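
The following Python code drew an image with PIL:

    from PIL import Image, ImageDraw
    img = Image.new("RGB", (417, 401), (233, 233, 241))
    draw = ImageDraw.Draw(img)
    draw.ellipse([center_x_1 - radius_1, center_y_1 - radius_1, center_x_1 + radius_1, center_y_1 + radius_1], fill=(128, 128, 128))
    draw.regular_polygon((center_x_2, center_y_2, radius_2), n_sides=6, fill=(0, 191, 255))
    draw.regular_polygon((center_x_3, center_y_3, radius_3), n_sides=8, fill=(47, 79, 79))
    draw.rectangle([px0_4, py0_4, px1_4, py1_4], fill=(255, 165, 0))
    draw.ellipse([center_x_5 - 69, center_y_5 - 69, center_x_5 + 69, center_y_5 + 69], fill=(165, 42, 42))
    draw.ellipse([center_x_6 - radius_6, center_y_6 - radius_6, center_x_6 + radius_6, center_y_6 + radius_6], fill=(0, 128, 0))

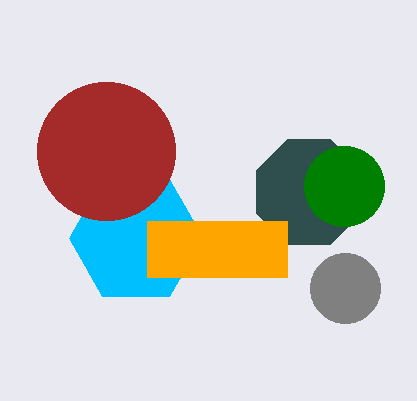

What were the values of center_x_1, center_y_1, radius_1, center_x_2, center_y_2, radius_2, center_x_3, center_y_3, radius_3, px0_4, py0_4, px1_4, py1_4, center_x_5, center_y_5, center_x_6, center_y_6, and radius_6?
center_x_1 = 345, center_y_1 = 288, radius_1 = 35, center_x_2 = 136, center_y_2 = 238, radius_2 = 67, center_x_3 = 309, center_y_3 = 192, radius_3 = 57, px0_4 = 147, py0_4 = 221, px1_4 = 287, py1_4 = 277, center_x_5 = 106, center_y_5 = 151, center_x_6 = 344, center_y_6 = 186, radius_6 = 40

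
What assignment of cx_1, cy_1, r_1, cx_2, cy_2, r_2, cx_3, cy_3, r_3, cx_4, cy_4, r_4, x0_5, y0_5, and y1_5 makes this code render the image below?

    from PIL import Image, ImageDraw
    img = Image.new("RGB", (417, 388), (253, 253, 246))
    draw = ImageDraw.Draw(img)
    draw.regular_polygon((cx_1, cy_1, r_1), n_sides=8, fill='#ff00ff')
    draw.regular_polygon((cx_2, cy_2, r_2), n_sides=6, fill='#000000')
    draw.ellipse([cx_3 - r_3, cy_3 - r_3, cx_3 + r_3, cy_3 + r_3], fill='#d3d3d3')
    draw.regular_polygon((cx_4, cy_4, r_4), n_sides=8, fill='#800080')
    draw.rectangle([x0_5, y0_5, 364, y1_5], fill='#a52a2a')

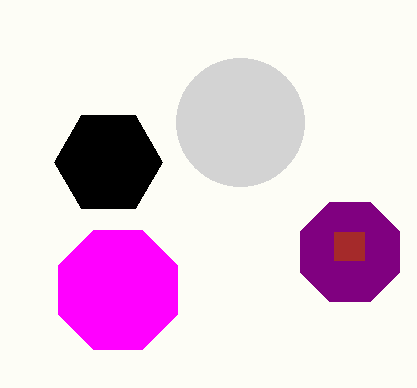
cx_1 = 118
cy_1 = 290
r_1 = 64
cx_2 = 108
cy_2 = 162
r_2 = 54
cx_3 = 240
cy_3 = 122
r_3 = 64
cx_4 = 350
cy_4 = 252
r_4 = 54
x0_5 = 334
y0_5 = 232
y1_5 = 260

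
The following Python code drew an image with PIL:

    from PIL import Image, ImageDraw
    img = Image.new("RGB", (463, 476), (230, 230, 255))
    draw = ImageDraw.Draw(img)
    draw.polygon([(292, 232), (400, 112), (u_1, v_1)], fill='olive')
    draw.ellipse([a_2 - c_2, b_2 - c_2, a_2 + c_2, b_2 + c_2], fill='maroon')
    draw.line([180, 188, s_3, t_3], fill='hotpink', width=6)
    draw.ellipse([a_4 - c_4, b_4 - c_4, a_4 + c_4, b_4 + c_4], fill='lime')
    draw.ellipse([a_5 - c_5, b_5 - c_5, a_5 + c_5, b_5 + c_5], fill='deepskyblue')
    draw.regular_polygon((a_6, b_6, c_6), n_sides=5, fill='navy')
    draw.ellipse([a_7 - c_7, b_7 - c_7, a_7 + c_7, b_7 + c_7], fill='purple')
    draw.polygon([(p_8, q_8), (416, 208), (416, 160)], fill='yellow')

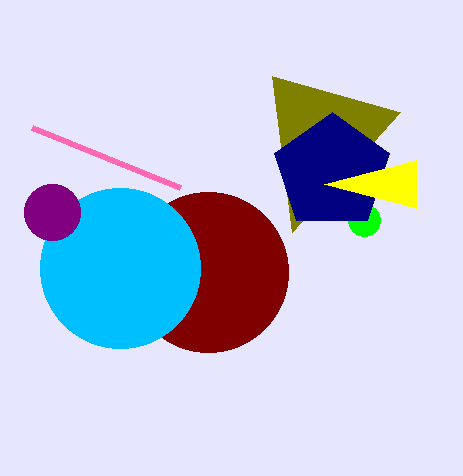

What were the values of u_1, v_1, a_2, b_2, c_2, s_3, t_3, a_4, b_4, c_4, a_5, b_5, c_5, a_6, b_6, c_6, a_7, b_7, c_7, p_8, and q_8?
u_1 = 272, v_1 = 76, a_2 = 208, b_2 = 272, c_2 = 80, s_3 = 32, t_3 = 128, a_4 = 364, b_4 = 220, c_4 = 16, a_5 = 120, b_5 = 268, c_5 = 80, a_6 = 332, b_6 = 172, c_6 = 60, a_7 = 52, b_7 = 212, c_7 = 28, p_8 = 324, q_8 = 184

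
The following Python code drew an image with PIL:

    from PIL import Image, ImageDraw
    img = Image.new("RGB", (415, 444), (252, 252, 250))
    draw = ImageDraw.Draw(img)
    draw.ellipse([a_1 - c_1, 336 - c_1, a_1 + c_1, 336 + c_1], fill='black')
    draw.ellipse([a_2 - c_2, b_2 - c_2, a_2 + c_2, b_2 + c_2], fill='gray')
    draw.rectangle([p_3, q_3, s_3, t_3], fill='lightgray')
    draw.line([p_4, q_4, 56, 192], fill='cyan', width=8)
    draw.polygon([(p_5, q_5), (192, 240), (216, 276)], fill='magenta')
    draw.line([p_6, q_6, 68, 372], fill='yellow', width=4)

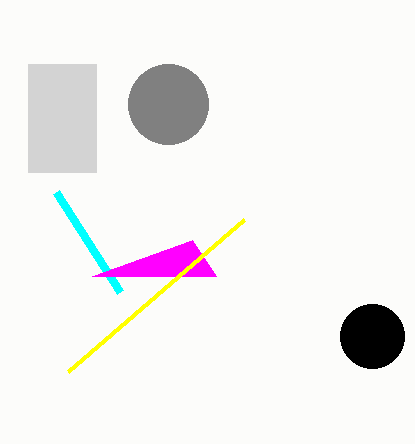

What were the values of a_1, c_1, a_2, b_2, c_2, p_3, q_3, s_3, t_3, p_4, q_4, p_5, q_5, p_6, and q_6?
a_1 = 372, c_1 = 32, a_2 = 168, b_2 = 104, c_2 = 40, p_3 = 28, q_3 = 64, s_3 = 96, t_3 = 172, p_4 = 120, q_4 = 292, p_5 = 92, q_5 = 276, p_6 = 244, q_6 = 220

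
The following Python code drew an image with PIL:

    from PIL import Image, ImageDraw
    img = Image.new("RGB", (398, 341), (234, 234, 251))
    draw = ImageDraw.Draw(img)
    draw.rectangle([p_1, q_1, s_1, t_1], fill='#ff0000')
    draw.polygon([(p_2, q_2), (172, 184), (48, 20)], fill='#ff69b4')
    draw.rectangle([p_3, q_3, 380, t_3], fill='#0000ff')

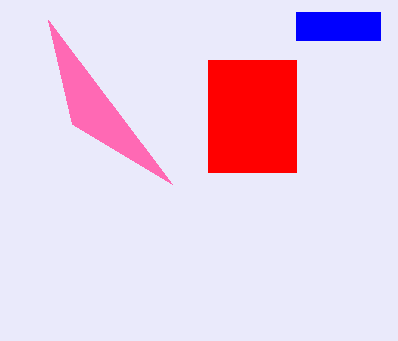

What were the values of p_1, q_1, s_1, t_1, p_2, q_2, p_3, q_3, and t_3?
p_1 = 208
q_1 = 60
s_1 = 296
t_1 = 172
p_2 = 72
q_2 = 124
p_3 = 296
q_3 = 12
t_3 = 40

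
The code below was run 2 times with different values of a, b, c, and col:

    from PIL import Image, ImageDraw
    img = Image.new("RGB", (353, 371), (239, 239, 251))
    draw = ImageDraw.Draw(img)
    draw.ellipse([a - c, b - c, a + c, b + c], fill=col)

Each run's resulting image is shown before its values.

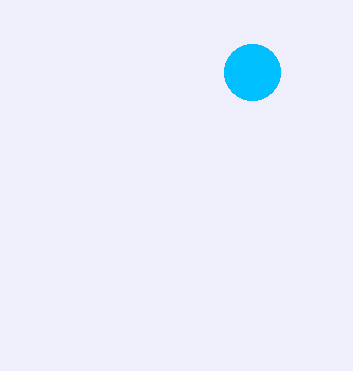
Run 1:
a = 252, b = 72, c = 28, col = 'deepskyblue'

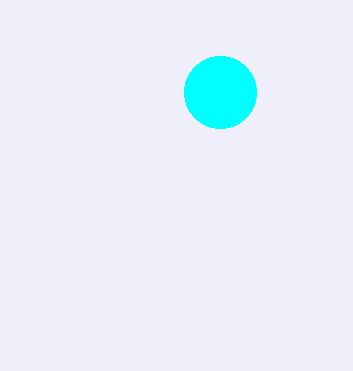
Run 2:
a = 220; b = 92; c = 36; col = 'cyan'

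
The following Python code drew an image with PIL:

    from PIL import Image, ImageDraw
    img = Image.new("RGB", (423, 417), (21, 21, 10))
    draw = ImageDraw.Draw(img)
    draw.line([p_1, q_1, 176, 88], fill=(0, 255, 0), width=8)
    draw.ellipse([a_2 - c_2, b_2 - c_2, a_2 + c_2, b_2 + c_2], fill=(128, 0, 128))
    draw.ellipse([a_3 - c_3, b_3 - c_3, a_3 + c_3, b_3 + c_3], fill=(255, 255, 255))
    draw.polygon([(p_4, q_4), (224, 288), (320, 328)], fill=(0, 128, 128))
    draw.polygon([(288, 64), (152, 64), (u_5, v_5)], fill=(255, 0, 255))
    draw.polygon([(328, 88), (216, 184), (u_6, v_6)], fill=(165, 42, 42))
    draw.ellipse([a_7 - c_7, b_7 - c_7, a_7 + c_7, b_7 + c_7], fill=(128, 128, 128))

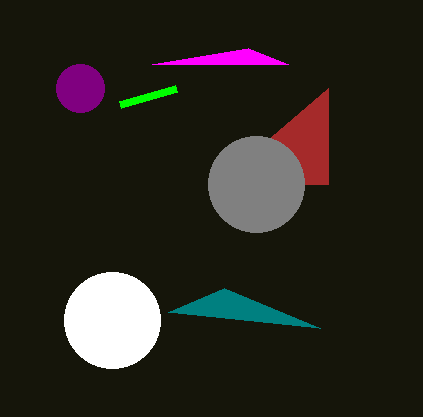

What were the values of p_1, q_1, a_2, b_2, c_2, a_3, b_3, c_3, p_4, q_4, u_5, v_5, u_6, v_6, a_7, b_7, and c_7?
p_1 = 120; q_1 = 104; a_2 = 80; b_2 = 88; c_2 = 24; a_3 = 112; b_3 = 320; c_3 = 48; p_4 = 168; q_4 = 312; u_5 = 248; v_5 = 48; u_6 = 328; v_6 = 184; a_7 = 256; b_7 = 184; c_7 = 48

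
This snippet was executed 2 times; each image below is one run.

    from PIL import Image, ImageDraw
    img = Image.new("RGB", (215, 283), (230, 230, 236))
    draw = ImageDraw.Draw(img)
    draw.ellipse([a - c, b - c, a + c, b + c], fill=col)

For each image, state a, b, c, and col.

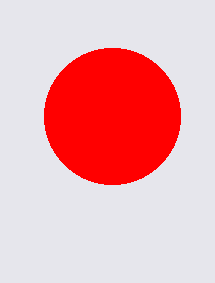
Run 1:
a = 112, b = 116, c = 68, col = 'red'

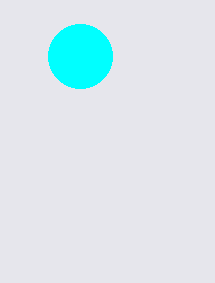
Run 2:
a = 80, b = 56, c = 32, col = 'cyan'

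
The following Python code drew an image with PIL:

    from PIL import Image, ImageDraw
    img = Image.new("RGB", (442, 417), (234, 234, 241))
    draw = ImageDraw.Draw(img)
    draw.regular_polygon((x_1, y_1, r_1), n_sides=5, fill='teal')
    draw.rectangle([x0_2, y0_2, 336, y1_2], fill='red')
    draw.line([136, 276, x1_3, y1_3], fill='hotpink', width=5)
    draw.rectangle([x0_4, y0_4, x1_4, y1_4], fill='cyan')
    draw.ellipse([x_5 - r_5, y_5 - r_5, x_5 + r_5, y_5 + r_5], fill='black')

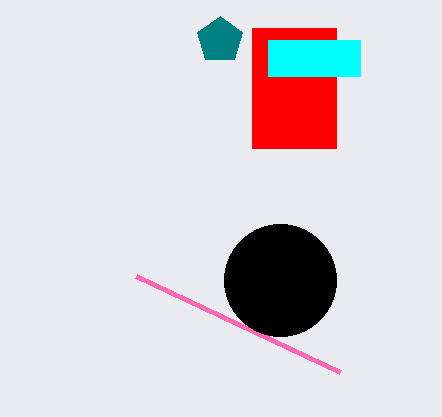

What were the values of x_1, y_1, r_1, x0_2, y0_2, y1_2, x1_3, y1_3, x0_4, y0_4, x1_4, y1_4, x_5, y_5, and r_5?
x_1 = 220; y_1 = 40; r_1 = 24; x0_2 = 252; y0_2 = 28; y1_2 = 148; x1_3 = 340; y1_3 = 372; x0_4 = 268; y0_4 = 40; x1_4 = 360; y1_4 = 76; x_5 = 280; y_5 = 280; r_5 = 56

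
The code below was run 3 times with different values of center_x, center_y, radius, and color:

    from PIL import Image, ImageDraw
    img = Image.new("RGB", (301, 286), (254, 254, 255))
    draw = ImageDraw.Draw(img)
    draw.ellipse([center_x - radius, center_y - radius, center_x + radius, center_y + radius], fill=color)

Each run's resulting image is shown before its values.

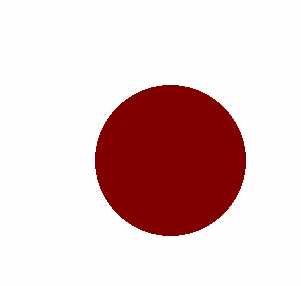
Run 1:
center_x = 170, center_y = 160, radius = 75, color = 'maroon'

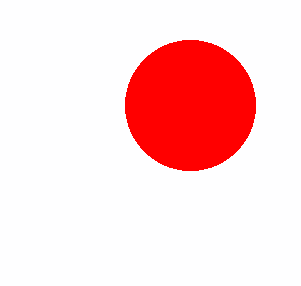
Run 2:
center_x = 190
center_y = 105
radius = 65
color = 'red'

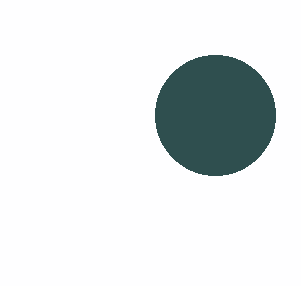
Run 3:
center_x = 215
center_y = 115
radius = 60
color = 'darkslategray'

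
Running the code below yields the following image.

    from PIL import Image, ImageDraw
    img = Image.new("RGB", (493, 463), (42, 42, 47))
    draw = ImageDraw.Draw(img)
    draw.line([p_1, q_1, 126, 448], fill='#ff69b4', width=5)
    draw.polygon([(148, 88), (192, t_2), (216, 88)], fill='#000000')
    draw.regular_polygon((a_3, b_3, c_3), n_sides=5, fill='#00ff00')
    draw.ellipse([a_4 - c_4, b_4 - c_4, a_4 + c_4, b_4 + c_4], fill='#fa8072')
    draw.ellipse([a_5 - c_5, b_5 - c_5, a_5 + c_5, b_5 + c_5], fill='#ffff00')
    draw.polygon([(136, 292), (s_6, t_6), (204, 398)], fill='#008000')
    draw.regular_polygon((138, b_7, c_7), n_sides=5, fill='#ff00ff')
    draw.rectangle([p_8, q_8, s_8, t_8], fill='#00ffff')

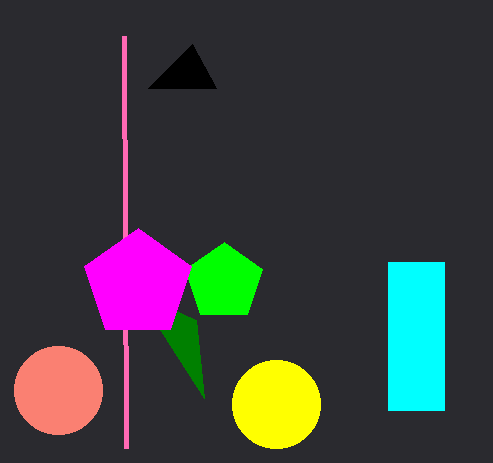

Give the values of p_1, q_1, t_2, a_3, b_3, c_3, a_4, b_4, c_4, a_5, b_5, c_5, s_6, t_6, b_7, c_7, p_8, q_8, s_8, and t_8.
p_1 = 124; q_1 = 36; t_2 = 44; a_3 = 224; b_3 = 282; c_3 = 40; a_4 = 58; b_4 = 390; c_4 = 44; a_5 = 276; b_5 = 404; c_5 = 44; s_6 = 196; t_6 = 320; b_7 = 284; c_7 = 56; p_8 = 388; q_8 = 262; s_8 = 444; t_8 = 410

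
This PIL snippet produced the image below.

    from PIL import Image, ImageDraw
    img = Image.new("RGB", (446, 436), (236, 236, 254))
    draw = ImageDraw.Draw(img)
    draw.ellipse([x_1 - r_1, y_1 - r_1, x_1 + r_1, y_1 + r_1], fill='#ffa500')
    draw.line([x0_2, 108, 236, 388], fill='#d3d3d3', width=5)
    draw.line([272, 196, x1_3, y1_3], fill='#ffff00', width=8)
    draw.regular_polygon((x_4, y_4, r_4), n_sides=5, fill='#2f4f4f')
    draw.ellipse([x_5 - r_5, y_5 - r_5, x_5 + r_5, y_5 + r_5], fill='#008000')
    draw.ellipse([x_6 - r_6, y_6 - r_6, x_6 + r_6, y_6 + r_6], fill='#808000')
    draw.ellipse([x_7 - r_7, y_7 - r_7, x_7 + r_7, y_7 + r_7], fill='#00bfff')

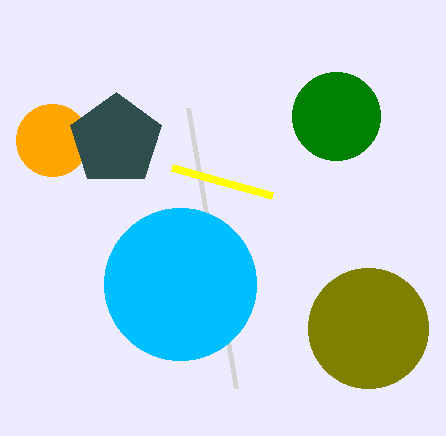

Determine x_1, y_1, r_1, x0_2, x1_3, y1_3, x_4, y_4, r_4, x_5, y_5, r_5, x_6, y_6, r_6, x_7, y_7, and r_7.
x_1 = 52, y_1 = 140, r_1 = 36, x0_2 = 188, x1_3 = 172, y1_3 = 168, x_4 = 116, y_4 = 140, r_4 = 48, x_5 = 336, y_5 = 116, r_5 = 44, x_6 = 368, y_6 = 328, r_6 = 60, x_7 = 180, y_7 = 284, r_7 = 76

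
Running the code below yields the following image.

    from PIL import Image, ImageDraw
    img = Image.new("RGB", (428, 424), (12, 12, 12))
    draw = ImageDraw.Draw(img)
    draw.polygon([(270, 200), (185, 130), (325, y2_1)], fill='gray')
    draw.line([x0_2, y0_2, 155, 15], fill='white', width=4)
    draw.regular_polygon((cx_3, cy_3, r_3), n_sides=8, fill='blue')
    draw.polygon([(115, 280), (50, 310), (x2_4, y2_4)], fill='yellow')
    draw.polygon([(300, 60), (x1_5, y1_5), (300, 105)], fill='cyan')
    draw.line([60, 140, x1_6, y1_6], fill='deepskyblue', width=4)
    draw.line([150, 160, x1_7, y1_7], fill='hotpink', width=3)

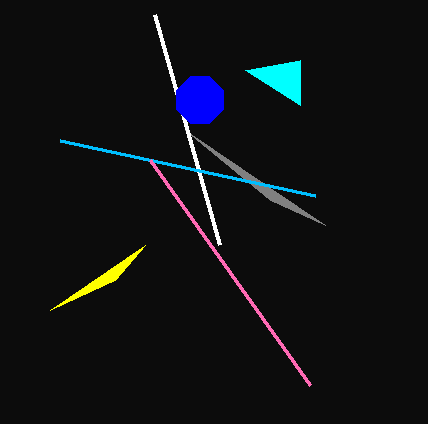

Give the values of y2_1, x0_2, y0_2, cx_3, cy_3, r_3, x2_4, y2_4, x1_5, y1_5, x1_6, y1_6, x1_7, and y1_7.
y2_1 = 225; x0_2 = 220; y0_2 = 245; cx_3 = 200; cy_3 = 100; r_3 = 25; x2_4 = 145; y2_4 = 245; x1_5 = 245; y1_5 = 70; x1_6 = 315; y1_6 = 195; x1_7 = 310; y1_7 = 385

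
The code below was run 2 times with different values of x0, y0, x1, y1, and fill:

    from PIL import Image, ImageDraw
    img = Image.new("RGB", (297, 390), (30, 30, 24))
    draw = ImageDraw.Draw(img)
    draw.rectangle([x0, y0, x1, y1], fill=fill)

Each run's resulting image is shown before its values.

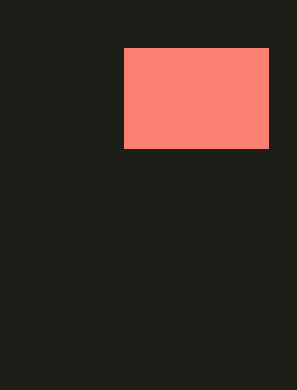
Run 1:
x0 = 124, y0 = 48, x1 = 268, y1 = 148, fill = 'salmon'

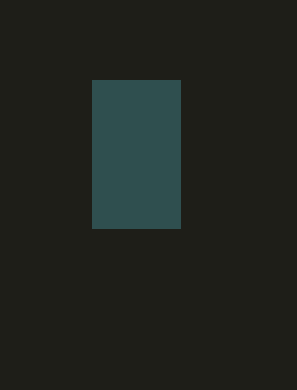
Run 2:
x0 = 92
y0 = 80
x1 = 180
y1 = 228
fill = 'darkslategray'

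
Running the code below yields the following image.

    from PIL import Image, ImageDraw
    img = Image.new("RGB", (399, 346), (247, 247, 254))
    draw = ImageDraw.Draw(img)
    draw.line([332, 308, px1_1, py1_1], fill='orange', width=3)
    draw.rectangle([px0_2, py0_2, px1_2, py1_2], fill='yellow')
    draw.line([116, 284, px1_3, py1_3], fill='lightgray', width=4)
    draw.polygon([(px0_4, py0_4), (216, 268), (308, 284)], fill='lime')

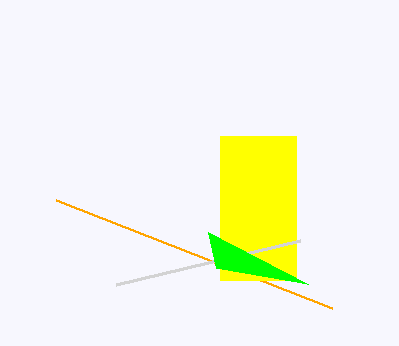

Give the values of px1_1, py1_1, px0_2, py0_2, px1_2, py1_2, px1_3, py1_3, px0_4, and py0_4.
px1_1 = 56
py1_1 = 200
px0_2 = 220
py0_2 = 136
px1_2 = 296
py1_2 = 280
px1_3 = 300
py1_3 = 240
px0_4 = 208
py0_4 = 232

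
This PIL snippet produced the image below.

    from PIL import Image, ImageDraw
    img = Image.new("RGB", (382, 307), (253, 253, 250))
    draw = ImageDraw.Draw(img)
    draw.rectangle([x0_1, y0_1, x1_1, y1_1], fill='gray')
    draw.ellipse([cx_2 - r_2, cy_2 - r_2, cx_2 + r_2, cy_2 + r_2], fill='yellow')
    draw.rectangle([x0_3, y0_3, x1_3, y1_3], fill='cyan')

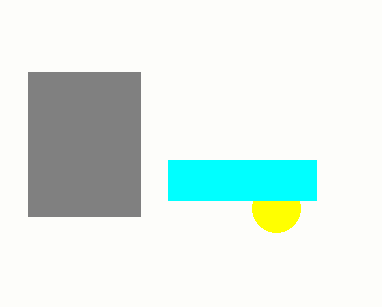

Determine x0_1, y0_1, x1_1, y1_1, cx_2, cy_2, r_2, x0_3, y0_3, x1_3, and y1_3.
x0_1 = 28, y0_1 = 72, x1_1 = 140, y1_1 = 216, cx_2 = 276, cy_2 = 208, r_2 = 24, x0_3 = 168, y0_3 = 160, x1_3 = 316, y1_3 = 200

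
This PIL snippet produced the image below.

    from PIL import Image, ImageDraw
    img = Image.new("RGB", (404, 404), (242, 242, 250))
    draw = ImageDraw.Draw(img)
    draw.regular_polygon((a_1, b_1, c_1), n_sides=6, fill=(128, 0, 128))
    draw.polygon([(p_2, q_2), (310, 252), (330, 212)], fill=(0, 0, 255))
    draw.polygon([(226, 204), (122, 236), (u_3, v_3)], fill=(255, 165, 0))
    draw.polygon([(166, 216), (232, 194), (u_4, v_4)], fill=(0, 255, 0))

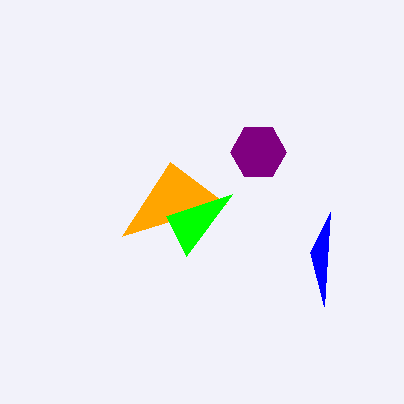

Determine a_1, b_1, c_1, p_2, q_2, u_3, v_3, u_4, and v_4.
a_1 = 258; b_1 = 152; c_1 = 28; p_2 = 324; q_2 = 306; u_3 = 170; v_3 = 162; u_4 = 186; v_4 = 256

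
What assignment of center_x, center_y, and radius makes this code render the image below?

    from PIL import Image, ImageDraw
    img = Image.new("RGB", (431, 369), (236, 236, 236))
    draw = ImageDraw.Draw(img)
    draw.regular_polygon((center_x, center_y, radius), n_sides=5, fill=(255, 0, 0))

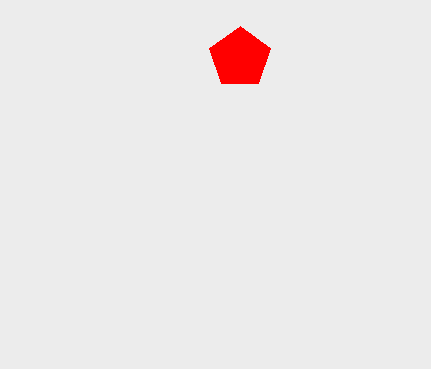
center_x = 240; center_y = 58; radius = 32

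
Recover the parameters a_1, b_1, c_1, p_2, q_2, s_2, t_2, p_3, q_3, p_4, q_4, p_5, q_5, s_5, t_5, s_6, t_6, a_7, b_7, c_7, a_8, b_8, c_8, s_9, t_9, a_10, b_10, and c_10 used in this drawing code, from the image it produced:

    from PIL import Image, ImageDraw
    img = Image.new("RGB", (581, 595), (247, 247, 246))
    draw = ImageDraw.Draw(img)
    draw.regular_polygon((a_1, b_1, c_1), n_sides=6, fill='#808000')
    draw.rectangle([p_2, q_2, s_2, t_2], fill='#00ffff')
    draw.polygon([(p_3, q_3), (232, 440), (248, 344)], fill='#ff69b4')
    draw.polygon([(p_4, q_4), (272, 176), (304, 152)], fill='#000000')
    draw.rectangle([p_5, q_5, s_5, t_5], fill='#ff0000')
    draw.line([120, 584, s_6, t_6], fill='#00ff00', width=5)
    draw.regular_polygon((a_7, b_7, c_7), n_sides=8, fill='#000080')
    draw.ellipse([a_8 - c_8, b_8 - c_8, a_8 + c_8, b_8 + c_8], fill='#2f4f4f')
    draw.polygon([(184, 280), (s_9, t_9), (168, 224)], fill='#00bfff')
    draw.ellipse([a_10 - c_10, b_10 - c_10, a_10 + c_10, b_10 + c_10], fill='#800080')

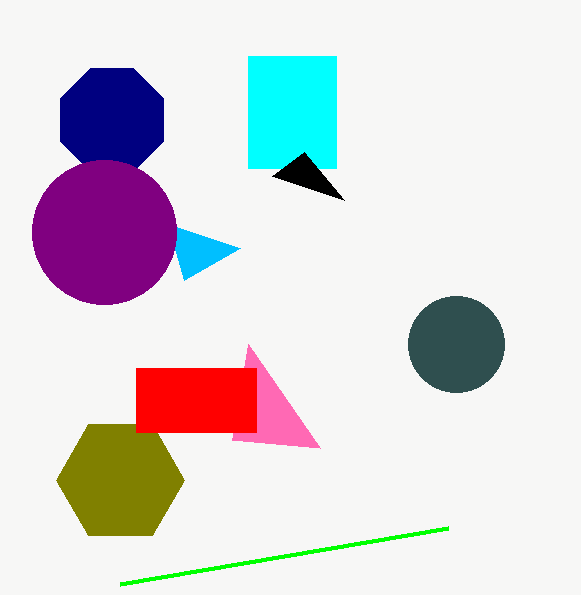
a_1 = 120, b_1 = 480, c_1 = 64, p_2 = 248, q_2 = 56, s_2 = 336, t_2 = 168, p_3 = 320, q_3 = 448, p_4 = 344, q_4 = 200, p_5 = 136, q_5 = 368, s_5 = 256, t_5 = 432, s_6 = 448, t_6 = 528, a_7 = 112, b_7 = 120, c_7 = 56, a_8 = 456, b_8 = 344, c_8 = 48, s_9 = 240, t_9 = 248, a_10 = 104, b_10 = 232, c_10 = 72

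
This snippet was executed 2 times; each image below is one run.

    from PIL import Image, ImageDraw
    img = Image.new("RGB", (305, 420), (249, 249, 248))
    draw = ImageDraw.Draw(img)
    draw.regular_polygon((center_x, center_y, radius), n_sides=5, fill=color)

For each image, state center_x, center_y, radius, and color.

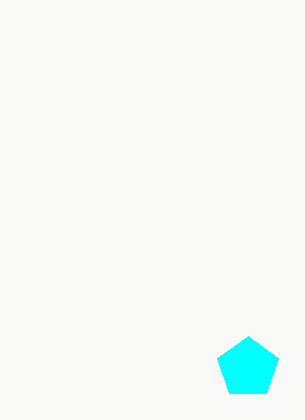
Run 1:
center_x = 248
center_y = 368
radius = 32
color = 'cyan'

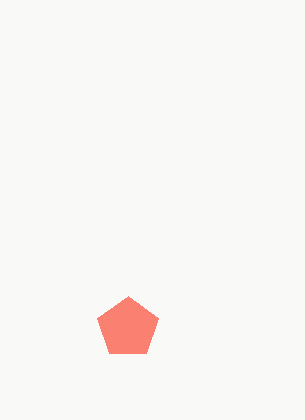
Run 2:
center_x = 128, center_y = 328, radius = 32, color = 'salmon'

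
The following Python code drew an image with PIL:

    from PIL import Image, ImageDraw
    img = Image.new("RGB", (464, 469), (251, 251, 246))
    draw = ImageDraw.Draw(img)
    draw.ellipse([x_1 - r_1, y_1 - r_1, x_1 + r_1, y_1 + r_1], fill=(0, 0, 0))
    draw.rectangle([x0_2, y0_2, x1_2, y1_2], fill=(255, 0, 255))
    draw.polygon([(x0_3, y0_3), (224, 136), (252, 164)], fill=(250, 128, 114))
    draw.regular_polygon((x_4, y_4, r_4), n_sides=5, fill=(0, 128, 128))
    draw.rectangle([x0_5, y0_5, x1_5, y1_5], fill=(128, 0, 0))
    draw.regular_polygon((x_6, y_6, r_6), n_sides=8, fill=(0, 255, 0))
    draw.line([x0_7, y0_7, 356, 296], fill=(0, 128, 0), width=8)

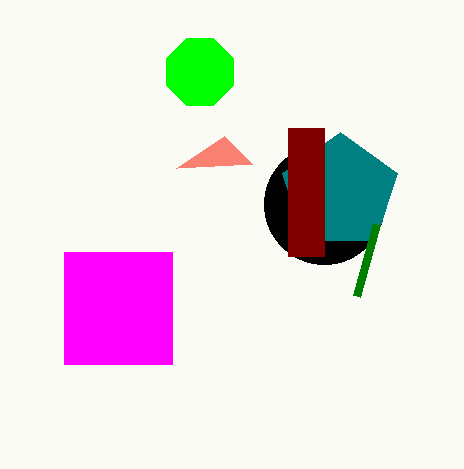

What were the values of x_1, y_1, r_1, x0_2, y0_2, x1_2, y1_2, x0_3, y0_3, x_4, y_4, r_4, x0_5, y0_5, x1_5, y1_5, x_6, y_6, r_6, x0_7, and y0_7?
x_1 = 324; y_1 = 204; r_1 = 60; x0_2 = 64; y0_2 = 252; x1_2 = 172; y1_2 = 364; x0_3 = 176; y0_3 = 168; x_4 = 340; y_4 = 192; r_4 = 60; x0_5 = 288; y0_5 = 128; x1_5 = 324; y1_5 = 256; x_6 = 200; y_6 = 72; r_6 = 36; x0_7 = 376; y0_7 = 224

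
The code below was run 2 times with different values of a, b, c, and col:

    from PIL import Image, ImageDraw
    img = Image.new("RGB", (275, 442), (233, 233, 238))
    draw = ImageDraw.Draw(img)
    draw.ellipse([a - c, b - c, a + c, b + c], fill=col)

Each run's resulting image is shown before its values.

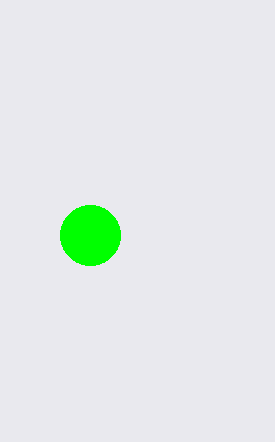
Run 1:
a = 90
b = 235
c = 30
col = 'lime'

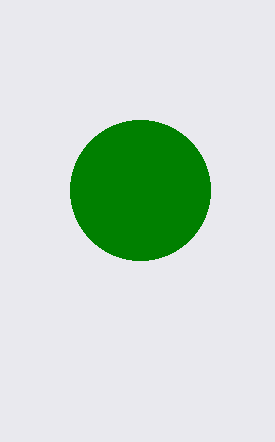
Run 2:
a = 140, b = 190, c = 70, col = 'green'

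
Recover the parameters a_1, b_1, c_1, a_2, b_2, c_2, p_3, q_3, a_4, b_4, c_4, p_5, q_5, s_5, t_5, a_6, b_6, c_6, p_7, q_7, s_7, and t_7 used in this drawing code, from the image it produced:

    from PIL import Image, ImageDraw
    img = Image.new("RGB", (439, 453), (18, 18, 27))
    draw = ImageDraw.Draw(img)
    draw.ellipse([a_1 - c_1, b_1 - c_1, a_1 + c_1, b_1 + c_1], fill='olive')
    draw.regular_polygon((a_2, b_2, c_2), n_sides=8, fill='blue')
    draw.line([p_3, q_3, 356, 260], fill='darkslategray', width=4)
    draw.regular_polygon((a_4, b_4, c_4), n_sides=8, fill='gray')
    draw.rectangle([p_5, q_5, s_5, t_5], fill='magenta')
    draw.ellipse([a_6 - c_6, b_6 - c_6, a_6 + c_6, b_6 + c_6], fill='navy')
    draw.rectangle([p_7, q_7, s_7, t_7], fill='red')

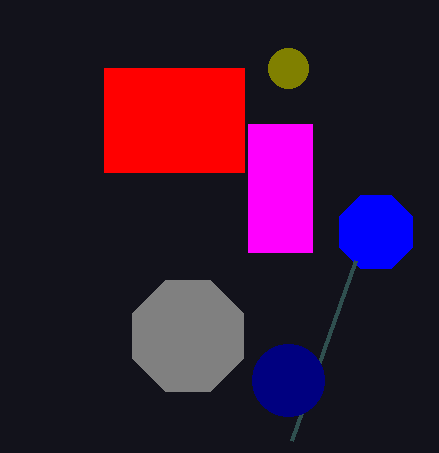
a_1 = 288; b_1 = 68; c_1 = 20; a_2 = 376; b_2 = 232; c_2 = 40; p_3 = 292; q_3 = 440; a_4 = 188; b_4 = 336; c_4 = 60; p_5 = 248; q_5 = 124; s_5 = 312; t_5 = 252; a_6 = 288; b_6 = 380; c_6 = 36; p_7 = 104; q_7 = 68; s_7 = 244; t_7 = 172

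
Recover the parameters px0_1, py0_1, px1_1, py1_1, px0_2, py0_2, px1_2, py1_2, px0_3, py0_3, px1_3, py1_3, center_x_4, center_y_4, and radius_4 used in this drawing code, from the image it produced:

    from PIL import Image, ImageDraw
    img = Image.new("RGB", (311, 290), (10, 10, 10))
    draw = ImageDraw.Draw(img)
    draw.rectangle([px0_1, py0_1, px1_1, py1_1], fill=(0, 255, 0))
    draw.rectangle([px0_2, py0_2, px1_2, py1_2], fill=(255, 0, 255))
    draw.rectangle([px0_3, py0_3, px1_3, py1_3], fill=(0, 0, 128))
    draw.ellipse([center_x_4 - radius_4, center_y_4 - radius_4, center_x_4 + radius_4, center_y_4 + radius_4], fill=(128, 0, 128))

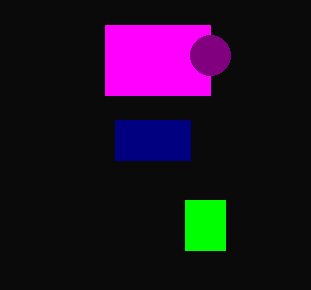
px0_1 = 185; py0_1 = 200; px1_1 = 225; py1_1 = 250; px0_2 = 105; py0_2 = 25; px1_2 = 210; py1_2 = 95; px0_3 = 115; py0_3 = 120; px1_3 = 190; py1_3 = 160; center_x_4 = 210; center_y_4 = 55; radius_4 = 20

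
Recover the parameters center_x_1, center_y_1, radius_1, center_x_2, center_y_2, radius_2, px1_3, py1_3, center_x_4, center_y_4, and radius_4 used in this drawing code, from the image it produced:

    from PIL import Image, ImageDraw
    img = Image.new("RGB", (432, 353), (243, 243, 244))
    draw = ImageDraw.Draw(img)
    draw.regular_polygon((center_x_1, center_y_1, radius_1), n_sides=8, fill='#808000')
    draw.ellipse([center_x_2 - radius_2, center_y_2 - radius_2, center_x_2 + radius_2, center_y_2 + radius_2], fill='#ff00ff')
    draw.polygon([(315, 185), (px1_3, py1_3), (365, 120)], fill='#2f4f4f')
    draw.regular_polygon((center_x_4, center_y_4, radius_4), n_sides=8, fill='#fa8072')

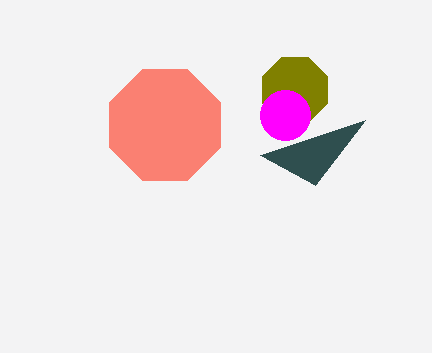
center_x_1 = 295; center_y_1 = 90; radius_1 = 35; center_x_2 = 285; center_y_2 = 115; radius_2 = 25; px1_3 = 260; py1_3 = 155; center_x_4 = 165; center_y_4 = 125; radius_4 = 60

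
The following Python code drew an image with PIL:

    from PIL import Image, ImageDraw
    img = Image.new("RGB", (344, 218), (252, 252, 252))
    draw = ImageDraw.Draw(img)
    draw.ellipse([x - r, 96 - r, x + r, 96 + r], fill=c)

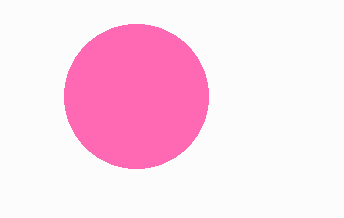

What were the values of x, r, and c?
x = 136; r = 72; c = 'hotpink'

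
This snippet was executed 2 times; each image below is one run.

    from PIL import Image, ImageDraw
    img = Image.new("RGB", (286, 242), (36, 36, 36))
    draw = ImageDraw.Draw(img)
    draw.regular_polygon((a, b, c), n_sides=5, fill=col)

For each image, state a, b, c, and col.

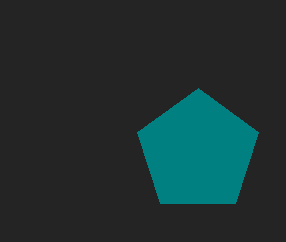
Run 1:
a = 198
b = 152
c = 64
col = 'teal'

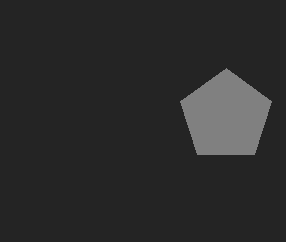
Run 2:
a = 226, b = 116, c = 48, col = 'gray'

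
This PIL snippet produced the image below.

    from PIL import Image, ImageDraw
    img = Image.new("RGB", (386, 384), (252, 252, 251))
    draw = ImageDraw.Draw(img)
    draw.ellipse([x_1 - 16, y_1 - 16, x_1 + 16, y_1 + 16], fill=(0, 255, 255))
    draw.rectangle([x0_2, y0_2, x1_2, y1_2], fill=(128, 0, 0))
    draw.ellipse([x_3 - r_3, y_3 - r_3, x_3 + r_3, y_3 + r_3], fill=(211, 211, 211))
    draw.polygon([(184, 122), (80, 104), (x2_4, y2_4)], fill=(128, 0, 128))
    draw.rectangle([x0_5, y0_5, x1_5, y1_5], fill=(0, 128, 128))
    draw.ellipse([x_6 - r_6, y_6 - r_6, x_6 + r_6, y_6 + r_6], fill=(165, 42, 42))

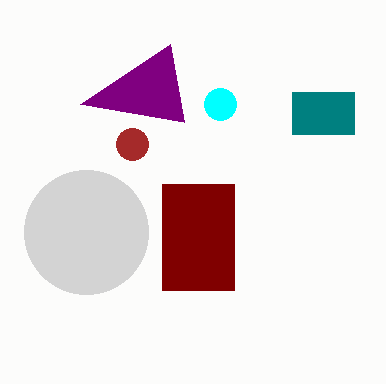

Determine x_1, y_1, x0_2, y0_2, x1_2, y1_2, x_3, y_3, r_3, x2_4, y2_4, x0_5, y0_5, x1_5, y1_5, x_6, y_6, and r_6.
x_1 = 220, y_1 = 104, x0_2 = 162, y0_2 = 184, x1_2 = 234, y1_2 = 290, x_3 = 86, y_3 = 232, r_3 = 62, x2_4 = 170, y2_4 = 44, x0_5 = 292, y0_5 = 92, x1_5 = 354, y1_5 = 134, x_6 = 132, y_6 = 144, r_6 = 16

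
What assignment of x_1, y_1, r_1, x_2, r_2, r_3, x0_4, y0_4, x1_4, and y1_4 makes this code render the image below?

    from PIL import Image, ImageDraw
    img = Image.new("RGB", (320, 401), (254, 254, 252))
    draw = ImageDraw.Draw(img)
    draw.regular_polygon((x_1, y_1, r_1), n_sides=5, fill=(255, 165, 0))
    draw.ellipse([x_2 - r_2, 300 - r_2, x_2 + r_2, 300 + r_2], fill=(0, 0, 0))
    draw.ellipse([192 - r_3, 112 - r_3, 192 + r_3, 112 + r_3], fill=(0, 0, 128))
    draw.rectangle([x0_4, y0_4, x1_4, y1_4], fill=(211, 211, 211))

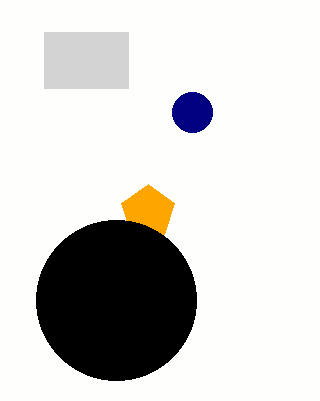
x_1 = 148
y_1 = 212
r_1 = 28
x_2 = 116
r_2 = 80
r_3 = 20
x0_4 = 44
y0_4 = 32
x1_4 = 128
y1_4 = 88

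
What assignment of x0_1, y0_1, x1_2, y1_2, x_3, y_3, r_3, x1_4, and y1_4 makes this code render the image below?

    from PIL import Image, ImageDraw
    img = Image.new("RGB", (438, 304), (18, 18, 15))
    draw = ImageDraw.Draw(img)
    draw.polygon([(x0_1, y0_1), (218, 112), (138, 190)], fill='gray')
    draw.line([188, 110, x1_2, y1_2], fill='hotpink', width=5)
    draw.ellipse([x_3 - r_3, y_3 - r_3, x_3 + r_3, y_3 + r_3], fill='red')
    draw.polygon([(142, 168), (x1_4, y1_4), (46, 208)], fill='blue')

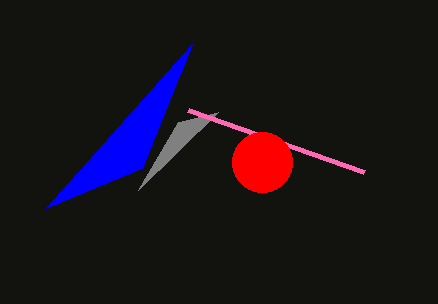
x0_1 = 178, y0_1 = 122, x1_2 = 364, y1_2 = 172, x_3 = 262, y_3 = 162, r_3 = 30, x1_4 = 192, y1_4 = 44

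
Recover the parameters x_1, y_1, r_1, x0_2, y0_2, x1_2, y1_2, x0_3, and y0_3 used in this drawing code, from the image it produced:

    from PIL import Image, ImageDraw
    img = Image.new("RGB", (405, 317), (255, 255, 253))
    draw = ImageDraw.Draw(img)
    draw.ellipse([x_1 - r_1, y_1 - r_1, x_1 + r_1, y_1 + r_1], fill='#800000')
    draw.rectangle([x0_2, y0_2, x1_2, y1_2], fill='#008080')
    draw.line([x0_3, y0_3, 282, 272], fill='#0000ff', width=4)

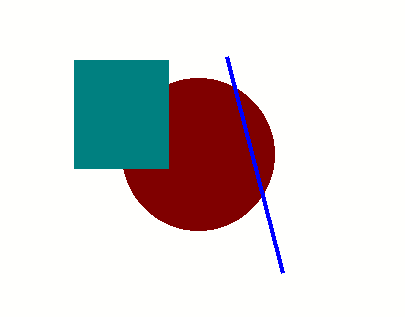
x_1 = 198
y_1 = 154
r_1 = 76
x0_2 = 74
y0_2 = 60
x1_2 = 168
y1_2 = 168
x0_3 = 226
y0_3 = 56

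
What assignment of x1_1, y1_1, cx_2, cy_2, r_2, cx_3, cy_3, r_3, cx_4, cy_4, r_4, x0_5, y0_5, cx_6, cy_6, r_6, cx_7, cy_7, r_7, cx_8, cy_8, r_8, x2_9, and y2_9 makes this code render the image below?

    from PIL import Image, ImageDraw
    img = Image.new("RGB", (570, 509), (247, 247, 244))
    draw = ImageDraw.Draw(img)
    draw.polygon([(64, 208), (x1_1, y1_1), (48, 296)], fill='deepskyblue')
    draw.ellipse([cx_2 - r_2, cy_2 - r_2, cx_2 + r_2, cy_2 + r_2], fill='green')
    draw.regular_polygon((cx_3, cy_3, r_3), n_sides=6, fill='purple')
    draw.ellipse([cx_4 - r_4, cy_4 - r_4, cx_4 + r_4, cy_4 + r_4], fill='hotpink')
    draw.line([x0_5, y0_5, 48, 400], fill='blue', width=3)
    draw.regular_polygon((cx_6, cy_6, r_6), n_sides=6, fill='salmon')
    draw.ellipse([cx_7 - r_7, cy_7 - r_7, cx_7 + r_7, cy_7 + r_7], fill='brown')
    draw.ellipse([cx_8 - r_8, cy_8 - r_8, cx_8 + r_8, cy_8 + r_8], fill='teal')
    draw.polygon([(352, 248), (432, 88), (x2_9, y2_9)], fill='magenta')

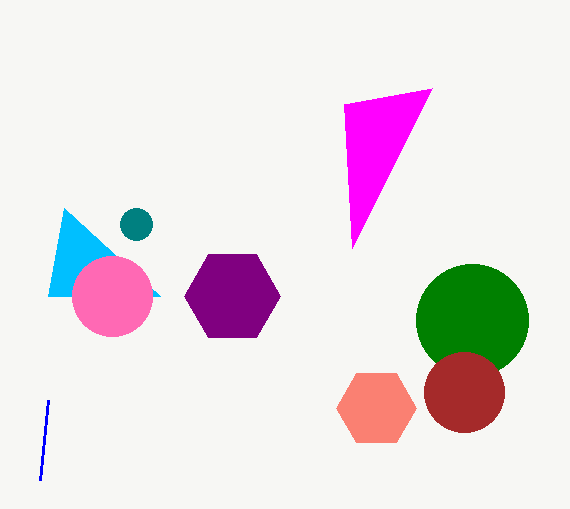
x1_1 = 160, y1_1 = 296, cx_2 = 472, cy_2 = 320, r_2 = 56, cx_3 = 232, cy_3 = 296, r_3 = 48, cx_4 = 112, cy_4 = 296, r_4 = 40, x0_5 = 40, y0_5 = 480, cx_6 = 376, cy_6 = 408, r_6 = 40, cx_7 = 464, cy_7 = 392, r_7 = 40, cx_8 = 136, cy_8 = 224, r_8 = 16, x2_9 = 344, y2_9 = 104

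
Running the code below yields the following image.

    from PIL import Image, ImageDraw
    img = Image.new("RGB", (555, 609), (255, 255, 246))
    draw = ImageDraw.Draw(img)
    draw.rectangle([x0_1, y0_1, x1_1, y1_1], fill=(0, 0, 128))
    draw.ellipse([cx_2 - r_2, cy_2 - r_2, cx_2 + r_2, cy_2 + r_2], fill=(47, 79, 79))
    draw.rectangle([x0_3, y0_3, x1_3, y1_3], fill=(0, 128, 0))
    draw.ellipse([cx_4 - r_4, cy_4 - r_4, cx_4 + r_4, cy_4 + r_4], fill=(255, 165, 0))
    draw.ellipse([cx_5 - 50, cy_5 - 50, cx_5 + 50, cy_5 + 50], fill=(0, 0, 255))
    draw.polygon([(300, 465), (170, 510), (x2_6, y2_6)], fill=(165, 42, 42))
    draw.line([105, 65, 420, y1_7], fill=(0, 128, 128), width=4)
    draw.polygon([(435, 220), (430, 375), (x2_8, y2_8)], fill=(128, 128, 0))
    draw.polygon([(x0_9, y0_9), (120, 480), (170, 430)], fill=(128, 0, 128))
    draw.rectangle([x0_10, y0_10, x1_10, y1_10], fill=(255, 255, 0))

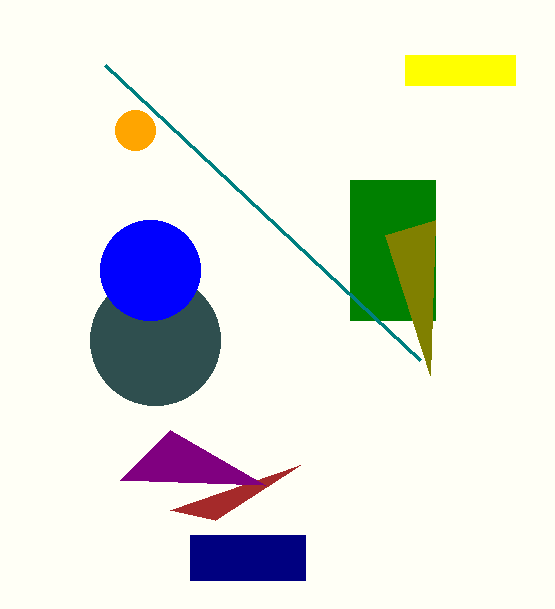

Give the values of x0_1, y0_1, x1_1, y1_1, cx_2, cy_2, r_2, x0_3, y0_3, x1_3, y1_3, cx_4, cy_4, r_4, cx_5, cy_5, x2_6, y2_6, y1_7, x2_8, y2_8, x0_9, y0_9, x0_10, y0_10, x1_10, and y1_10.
x0_1 = 190
y0_1 = 535
x1_1 = 305
y1_1 = 580
cx_2 = 155
cy_2 = 340
r_2 = 65
x0_3 = 350
y0_3 = 180
x1_3 = 435
y1_3 = 320
cx_4 = 135
cy_4 = 130
r_4 = 20
cx_5 = 150
cy_5 = 270
x2_6 = 215
y2_6 = 520
y1_7 = 360
x2_8 = 385
y2_8 = 235
x0_9 = 265
y0_9 = 485
x0_10 = 405
y0_10 = 55
x1_10 = 515
y1_10 = 85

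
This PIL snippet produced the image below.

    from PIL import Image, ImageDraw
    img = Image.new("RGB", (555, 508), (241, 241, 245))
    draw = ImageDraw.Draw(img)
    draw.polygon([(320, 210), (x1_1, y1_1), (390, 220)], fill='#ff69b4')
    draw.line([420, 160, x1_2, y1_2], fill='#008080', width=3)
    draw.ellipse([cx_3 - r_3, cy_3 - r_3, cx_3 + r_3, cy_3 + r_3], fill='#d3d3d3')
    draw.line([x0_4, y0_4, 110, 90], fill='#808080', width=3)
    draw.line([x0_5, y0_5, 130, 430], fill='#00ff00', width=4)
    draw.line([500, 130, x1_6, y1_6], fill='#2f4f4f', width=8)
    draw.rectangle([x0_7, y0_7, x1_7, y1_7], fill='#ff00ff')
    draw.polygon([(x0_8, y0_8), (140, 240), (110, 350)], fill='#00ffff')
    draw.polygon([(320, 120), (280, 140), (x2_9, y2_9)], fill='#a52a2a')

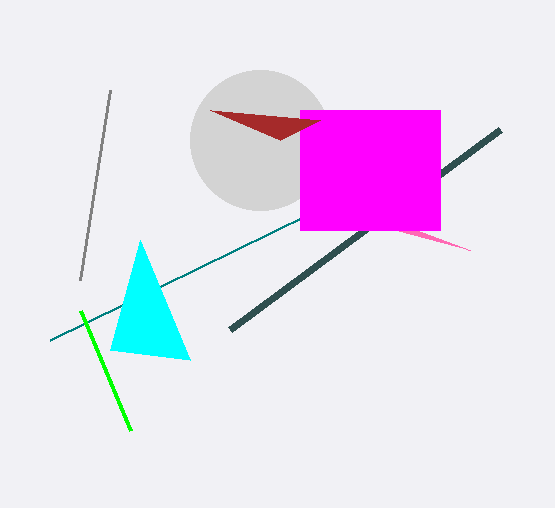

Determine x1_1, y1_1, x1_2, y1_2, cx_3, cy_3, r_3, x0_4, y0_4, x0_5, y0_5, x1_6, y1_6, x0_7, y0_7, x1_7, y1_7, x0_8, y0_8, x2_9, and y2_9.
x1_1 = 470
y1_1 = 250
x1_2 = 50
y1_2 = 340
cx_3 = 260
cy_3 = 140
r_3 = 70
x0_4 = 80
y0_4 = 280
x0_5 = 80
y0_5 = 310
x1_6 = 230
y1_6 = 330
x0_7 = 300
y0_7 = 110
x1_7 = 440
y1_7 = 230
x0_8 = 190
y0_8 = 360
x2_9 = 210
y2_9 = 110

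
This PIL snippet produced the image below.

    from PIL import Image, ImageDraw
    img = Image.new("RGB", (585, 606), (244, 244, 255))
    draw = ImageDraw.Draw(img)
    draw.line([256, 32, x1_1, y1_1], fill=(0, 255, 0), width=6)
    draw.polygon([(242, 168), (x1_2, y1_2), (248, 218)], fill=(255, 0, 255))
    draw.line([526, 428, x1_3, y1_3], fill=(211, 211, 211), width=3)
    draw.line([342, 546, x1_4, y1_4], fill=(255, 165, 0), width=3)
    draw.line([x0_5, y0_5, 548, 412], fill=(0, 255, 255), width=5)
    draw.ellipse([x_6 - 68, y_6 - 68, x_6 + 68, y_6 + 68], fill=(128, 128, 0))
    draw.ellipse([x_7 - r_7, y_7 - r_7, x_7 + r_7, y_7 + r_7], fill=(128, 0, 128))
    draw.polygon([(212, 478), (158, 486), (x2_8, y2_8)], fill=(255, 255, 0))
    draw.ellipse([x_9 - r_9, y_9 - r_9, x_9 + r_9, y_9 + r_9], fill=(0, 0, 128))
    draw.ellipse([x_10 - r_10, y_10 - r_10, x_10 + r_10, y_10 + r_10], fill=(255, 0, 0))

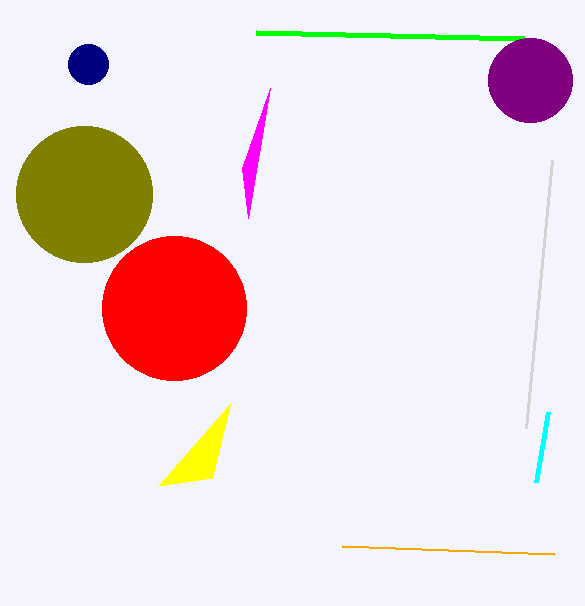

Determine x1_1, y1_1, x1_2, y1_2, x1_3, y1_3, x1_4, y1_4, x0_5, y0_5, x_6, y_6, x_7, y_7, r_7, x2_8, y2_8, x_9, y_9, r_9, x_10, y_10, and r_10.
x1_1 = 524; y1_1 = 38; x1_2 = 270; y1_2 = 88; x1_3 = 552; y1_3 = 160; x1_4 = 554; y1_4 = 554; x0_5 = 536; y0_5 = 482; x_6 = 84; y_6 = 194; x_7 = 530; y_7 = 80; r_7 = 42; x2_8 = 230; y2_8 = 404; x_9 = 88; y_9 = 64; r_9 = 20; x_10 = 174; y_10 = 308; r_10 = 72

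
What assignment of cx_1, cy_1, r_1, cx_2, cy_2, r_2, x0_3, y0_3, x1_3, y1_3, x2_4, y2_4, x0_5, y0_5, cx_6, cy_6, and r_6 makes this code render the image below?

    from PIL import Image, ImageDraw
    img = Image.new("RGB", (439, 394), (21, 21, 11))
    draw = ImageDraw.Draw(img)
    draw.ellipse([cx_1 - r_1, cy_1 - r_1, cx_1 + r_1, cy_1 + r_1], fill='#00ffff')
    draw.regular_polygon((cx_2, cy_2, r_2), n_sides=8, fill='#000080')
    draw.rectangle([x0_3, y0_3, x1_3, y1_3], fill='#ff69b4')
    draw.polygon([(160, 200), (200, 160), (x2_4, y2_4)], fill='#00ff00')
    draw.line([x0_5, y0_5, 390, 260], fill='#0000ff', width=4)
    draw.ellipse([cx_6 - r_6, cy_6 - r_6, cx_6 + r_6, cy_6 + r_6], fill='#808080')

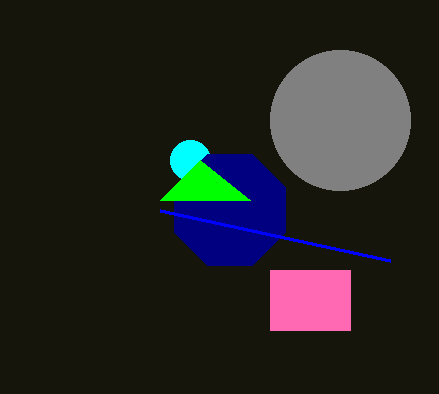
cx_1 = 190, cy_1 = 160, r_1 = 20, cx_2 = 230, cy_2 = 210, r_2 = 60, x0_3 = 270, y0_3 = 270, x1_3 = 350, y1_3 = 330, x2_4 = 250, y2_4 = 200, x0_5 = 160, y0_5 = 210, cx_6 = 340, cy_6 = 120, r_6 = 70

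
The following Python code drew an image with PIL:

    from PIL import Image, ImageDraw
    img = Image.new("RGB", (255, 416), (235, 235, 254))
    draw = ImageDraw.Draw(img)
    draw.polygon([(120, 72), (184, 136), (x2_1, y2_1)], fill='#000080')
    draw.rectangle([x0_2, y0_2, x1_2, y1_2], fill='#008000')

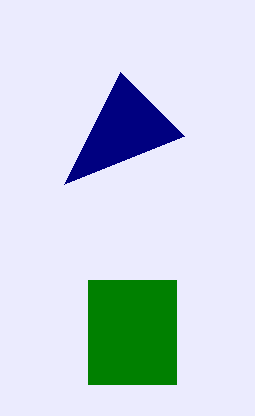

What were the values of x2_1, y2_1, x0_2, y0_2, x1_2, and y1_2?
x2_1 = 64; y2_1 = 184; x0_2 = 88; y0_2 = 280; x1_2 = 176; y1_2 = 384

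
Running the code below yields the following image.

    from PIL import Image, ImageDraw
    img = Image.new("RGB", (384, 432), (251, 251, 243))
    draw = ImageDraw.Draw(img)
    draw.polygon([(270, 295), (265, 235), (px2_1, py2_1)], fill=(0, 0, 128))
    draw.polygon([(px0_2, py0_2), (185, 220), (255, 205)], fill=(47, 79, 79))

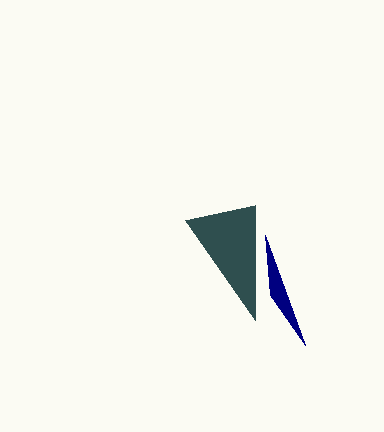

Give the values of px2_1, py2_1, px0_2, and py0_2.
px2_1 = 305, py2_1 = 345, px0_2 = 255, py0_2 = 320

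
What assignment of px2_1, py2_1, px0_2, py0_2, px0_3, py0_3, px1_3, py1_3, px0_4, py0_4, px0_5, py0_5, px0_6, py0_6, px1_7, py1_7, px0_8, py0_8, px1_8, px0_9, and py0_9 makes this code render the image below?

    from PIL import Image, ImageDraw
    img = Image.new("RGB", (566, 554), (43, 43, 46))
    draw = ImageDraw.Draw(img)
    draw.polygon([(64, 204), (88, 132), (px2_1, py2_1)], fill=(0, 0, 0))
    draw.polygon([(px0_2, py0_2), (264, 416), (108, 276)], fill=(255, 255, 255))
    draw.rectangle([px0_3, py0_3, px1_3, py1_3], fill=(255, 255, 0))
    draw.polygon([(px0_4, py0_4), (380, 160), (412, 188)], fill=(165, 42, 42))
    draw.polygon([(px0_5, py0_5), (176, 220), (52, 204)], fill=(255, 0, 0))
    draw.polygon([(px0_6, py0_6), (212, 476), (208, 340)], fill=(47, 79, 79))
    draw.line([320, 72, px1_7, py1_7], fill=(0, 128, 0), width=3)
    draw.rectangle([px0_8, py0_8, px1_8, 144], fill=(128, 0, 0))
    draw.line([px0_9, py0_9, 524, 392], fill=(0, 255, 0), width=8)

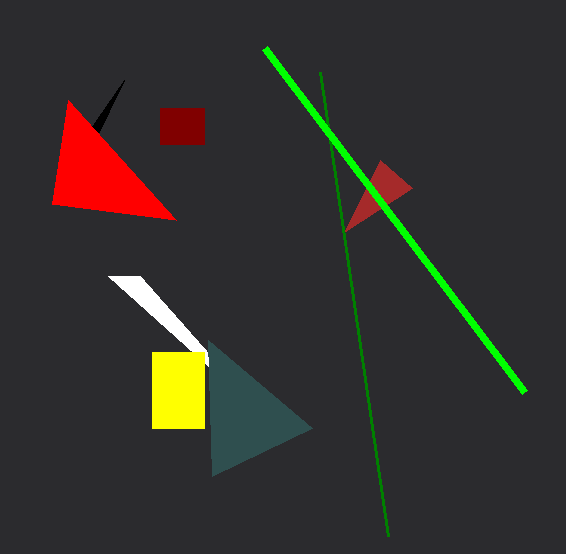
px2_1 = 124; py2_1 = 80; px0_2 = 140; py0_2 = 276; px0_3 = 152; py0_3 = 352; px1_3 = 204; py1_3 = 428; px0_4 = 344; py0_4 = 232; px0_5 = 68; py0_5 = 100; px0_6 = 312; py0_6 = 428; px1_7 = 388; py1_7 = 536; px0_8 = 160; py0_8 = 108; px1_8 = 204; px0_9 = 264; py0_9 = 48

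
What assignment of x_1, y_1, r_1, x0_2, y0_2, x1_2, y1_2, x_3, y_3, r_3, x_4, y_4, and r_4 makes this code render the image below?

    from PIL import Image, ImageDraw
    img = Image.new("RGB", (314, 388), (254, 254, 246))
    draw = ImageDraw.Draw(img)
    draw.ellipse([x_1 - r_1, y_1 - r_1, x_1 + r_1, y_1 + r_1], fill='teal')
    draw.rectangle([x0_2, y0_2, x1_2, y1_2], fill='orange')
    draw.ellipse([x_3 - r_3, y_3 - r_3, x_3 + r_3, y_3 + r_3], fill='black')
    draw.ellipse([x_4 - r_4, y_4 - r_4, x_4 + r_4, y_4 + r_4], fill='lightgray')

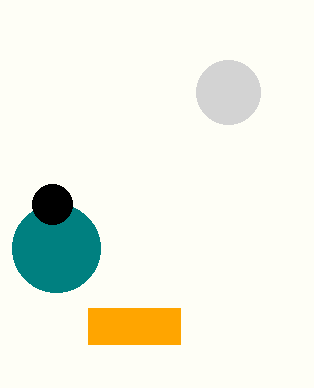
x_1 = 56, y_1 = 248, r_1 = 44, x0_2 = 88, y0_2 = 308, x1_2 = 180, y1_2 = 344, x_3 = 52, y_3 = 204, r_3 = 20, x_4 = 228, y_4 = 92, r_4 = 32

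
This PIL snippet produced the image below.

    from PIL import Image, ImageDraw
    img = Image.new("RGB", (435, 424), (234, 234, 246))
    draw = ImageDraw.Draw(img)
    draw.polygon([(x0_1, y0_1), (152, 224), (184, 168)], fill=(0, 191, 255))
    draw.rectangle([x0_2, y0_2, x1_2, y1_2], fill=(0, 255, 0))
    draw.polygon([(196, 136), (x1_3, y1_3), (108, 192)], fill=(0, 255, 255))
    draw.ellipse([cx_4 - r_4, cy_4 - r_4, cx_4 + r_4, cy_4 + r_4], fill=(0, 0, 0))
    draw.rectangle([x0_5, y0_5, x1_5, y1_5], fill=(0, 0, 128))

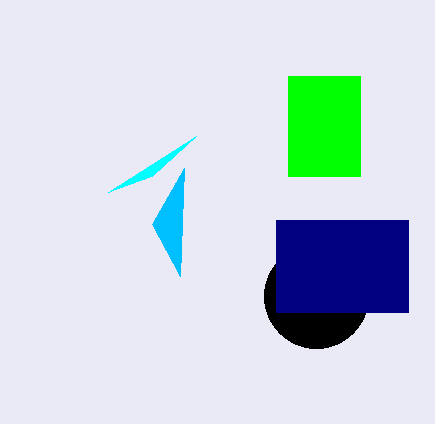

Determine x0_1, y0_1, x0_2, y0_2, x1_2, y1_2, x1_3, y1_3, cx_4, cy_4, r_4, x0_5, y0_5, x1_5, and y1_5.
x0_1 = 180; y0_1 = 276; x0_2 = 288; y0_2 = 76; x1_2 = 360; y1_2 = 176; x1_3 = 152; y1_3 = 176; cx_4 = 316; cy_4 = 296; r_4 = 52; x0_5 = 276; y0_5 = 220; x1_5 = 408; y1_5 = 312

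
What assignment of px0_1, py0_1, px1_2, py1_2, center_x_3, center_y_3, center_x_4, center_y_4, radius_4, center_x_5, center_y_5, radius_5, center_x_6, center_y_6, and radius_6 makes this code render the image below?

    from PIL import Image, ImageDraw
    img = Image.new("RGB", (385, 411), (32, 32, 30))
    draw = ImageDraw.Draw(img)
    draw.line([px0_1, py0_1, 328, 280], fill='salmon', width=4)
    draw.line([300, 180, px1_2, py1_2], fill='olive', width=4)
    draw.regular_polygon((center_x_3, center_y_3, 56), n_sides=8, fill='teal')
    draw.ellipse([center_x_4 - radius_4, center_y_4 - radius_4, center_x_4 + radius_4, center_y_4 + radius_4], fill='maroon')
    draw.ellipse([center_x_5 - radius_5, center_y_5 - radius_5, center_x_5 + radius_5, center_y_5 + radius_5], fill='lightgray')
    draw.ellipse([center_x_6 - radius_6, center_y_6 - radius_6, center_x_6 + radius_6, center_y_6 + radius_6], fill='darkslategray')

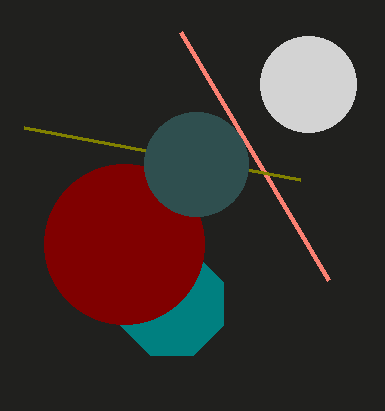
px0_1 = 180; py0_1 = 32; px1_2 = 24; py1_2 = 128; center_x_3 = 172; center_y_3 = 304; center_x_4 = 124; center_y_4 = 244; radius_4 = 80; center_x_5 = 308; center_y_5 = 84; radius_5 = 48; center_x_6 = 196; center_y_6 = 164; radius_6 = 52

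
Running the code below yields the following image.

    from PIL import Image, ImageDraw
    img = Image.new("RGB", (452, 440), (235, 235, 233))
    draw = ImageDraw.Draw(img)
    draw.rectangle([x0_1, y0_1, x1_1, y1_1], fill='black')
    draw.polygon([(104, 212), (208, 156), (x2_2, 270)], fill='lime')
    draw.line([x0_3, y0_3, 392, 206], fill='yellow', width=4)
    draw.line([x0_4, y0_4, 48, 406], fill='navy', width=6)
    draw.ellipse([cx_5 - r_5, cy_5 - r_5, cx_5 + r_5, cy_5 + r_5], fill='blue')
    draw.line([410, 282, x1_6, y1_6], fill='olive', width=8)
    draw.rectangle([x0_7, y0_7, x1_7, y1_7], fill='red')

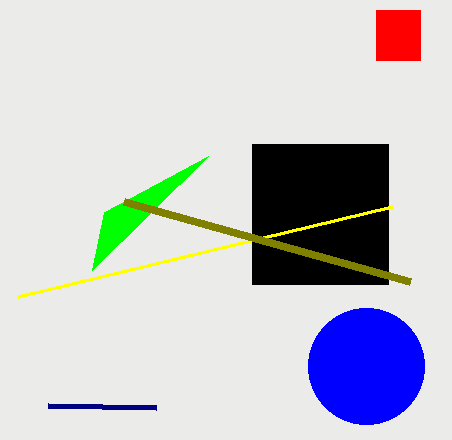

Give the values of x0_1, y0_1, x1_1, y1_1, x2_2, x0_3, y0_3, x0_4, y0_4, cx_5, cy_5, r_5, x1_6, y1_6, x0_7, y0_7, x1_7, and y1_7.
x0_1 = 252; y0_1 = 144; x1_1 = 388; y1_1 = 284; x2_2 = 92; x0_3 = 18; y0_3 = 296; x0_4 = 156; y0_4 = 408; cx_5 = 366; cy_5 = 366; r_5 = 58; x1_6 = 124; y1_6 = 202; x0_7 = 376; y0_7 = 10; x1_7 = 420; y1_7 = 60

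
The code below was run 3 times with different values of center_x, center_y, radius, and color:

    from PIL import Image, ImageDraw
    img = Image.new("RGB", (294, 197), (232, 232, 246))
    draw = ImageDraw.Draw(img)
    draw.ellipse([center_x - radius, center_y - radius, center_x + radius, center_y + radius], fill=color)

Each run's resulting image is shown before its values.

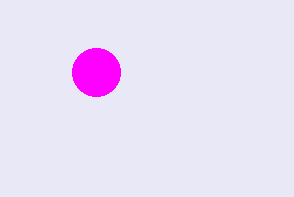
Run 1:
center_x = 96; center_y = 72; radius = 24; color = 'magenta'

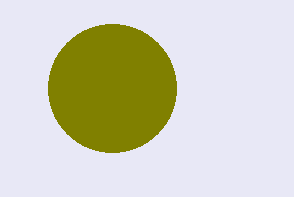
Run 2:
center_x = 112; center_y = 88; radius = 64; color = 'olive'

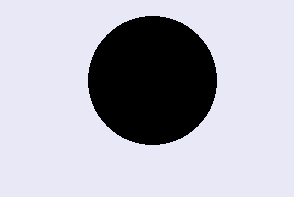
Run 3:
center_x = 152
center_y = 80
radius = 64
color = 'black'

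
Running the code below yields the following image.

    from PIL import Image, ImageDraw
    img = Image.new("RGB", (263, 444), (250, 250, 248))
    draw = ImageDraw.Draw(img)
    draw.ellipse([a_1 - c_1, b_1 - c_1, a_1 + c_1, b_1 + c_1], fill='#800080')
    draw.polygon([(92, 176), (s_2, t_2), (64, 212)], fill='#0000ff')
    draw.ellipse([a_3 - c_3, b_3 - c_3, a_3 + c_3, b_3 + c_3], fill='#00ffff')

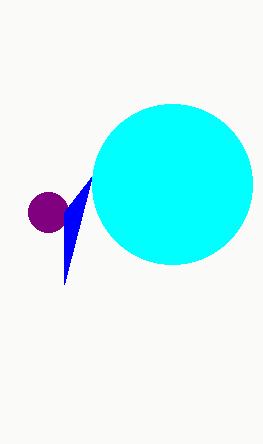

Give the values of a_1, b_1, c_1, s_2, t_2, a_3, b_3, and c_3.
a_1 = 48, b_1 = 212, c_1 = 20, s_2 = 64, t_2 = 284, a_3 = 172, b_3 = 184, c_3 = 80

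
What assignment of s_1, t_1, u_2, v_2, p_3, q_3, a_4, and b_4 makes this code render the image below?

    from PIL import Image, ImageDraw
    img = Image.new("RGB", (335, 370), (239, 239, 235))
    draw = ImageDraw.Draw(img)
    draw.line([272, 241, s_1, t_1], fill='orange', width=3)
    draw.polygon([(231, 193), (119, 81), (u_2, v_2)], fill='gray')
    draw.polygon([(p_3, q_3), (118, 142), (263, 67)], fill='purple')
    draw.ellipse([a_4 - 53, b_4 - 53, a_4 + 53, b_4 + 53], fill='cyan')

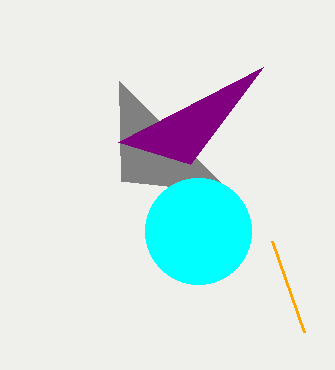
s_1 = 304, t_1 = 332, u_2 = 121, v_2 = 181, p_3 = 190, q_3 = 164, a_4 = 198, b_4 = 231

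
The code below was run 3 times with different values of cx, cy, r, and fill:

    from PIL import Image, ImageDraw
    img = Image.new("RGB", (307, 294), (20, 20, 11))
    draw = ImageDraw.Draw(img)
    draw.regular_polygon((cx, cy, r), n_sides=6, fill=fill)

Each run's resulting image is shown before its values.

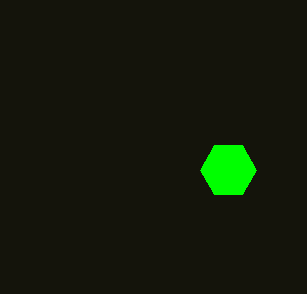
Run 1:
cx = 228, cy = 170, r = 28, fill = 'lime'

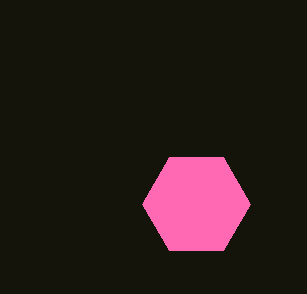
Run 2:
cx = 196
cy = 204
r = 54
fill = 'hotpink'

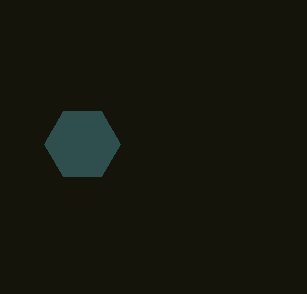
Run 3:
cx = 82
cy = 144
r = 38
fill = 'darkslategray'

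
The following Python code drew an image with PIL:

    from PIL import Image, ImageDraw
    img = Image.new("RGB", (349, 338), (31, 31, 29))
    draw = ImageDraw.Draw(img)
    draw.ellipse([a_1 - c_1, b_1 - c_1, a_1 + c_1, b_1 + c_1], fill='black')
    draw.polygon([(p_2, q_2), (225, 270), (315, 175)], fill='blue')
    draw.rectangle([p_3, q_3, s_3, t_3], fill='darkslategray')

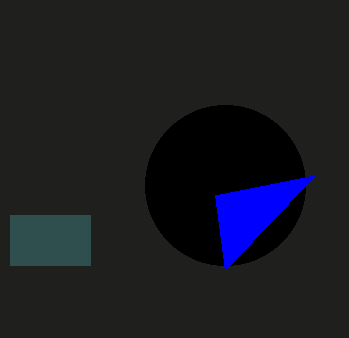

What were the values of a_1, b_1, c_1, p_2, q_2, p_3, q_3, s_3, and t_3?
a_1 = 225, b_1 = 185, c_1 = 80, p_2 = 215, q_2 = 195, p_3 = 10, q_3 = 215, s_3 = 90, t_3 = 265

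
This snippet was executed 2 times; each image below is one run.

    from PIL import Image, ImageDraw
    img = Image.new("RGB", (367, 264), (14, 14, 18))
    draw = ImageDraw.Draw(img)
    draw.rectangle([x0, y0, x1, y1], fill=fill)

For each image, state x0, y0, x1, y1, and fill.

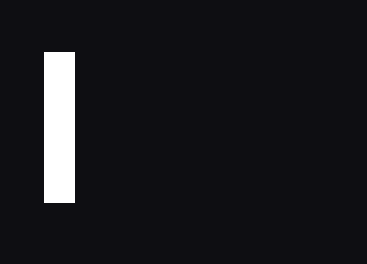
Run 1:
x0 = 44; y0 = 52; x1 = 74; y1 = 202; fill = 'white'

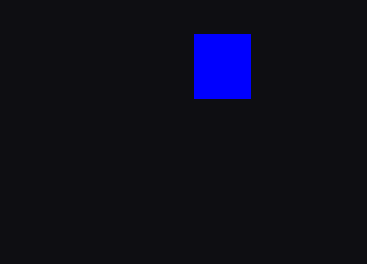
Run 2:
x0 = 194; y0 = 34; x1 = 250; y1 = 98; fill = 'blue'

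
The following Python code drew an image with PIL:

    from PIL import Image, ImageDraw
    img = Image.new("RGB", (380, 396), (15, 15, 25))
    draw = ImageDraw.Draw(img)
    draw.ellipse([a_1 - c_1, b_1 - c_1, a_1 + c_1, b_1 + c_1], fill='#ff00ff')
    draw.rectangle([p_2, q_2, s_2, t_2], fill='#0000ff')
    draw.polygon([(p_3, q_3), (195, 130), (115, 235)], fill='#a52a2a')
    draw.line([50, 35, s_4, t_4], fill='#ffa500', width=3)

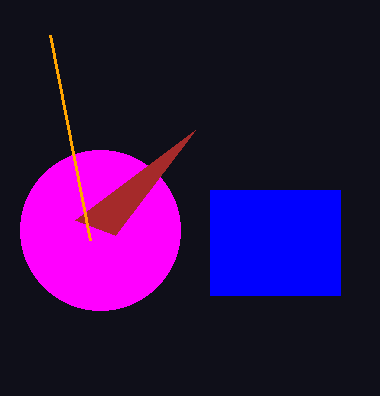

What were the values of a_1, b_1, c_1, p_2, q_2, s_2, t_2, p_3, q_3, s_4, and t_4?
a_1 = 100
b_1 = 230
c_1 = 80
p_2 = 210
q_2 = 190
s_2 = 340
t_2 = 295
p_3 = 75
q_3 = 220
s_4 = 90
t_4 = 240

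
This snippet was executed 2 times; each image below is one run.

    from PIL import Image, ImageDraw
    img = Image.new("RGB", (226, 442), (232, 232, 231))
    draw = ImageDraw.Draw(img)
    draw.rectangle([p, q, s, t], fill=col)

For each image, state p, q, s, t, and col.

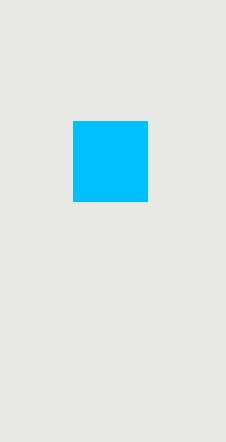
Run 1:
p = 73
q = 121
s = 147
t = 201
col = 'deepskyblue'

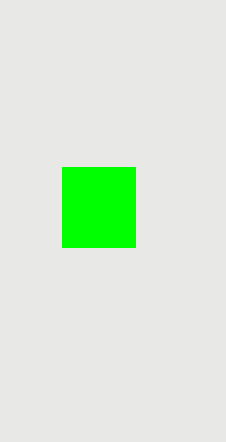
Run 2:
p = 62
q = 167
s = 135
t = 247
col = 'lime'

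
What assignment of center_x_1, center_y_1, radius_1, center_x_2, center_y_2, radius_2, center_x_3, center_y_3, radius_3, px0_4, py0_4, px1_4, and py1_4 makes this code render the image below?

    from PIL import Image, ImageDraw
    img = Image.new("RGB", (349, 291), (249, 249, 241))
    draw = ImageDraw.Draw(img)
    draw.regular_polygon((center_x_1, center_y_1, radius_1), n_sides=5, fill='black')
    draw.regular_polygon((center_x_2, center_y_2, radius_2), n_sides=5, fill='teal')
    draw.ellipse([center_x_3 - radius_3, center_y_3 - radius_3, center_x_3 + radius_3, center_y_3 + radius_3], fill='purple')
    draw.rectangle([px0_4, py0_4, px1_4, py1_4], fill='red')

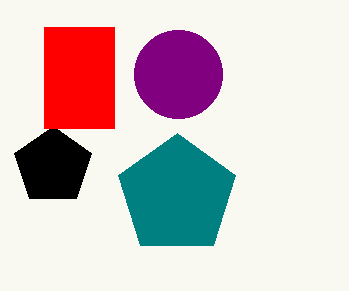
center_x_1 = 53, center_y_1 = 166, radius_1 = 40, center_x_2 = 177, center_y_2 = 195, radius_2 = 62, center_x_3 = 178, center_y_3 = 74, radius_3 = 44, px0_4 = 44, py0_4 = 27, px1_4 = 114, py1_4 = 128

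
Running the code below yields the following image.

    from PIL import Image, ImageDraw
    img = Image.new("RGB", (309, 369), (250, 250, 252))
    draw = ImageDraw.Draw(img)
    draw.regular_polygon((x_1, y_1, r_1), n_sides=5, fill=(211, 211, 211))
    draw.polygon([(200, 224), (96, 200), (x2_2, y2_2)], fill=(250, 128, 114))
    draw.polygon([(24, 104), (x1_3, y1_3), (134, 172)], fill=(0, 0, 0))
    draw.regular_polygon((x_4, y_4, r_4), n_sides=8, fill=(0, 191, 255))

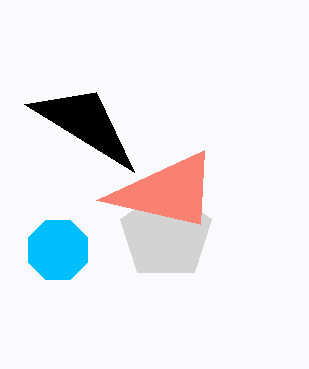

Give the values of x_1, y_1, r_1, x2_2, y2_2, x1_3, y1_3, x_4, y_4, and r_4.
x_1 = 166, y_1 = 234, r_1 = 48, x2_2 = 204, y2_2 = 150, x1_3 = 96, y1_3 = 92, x_4 = 58, y_4 = 250, r_4 = 32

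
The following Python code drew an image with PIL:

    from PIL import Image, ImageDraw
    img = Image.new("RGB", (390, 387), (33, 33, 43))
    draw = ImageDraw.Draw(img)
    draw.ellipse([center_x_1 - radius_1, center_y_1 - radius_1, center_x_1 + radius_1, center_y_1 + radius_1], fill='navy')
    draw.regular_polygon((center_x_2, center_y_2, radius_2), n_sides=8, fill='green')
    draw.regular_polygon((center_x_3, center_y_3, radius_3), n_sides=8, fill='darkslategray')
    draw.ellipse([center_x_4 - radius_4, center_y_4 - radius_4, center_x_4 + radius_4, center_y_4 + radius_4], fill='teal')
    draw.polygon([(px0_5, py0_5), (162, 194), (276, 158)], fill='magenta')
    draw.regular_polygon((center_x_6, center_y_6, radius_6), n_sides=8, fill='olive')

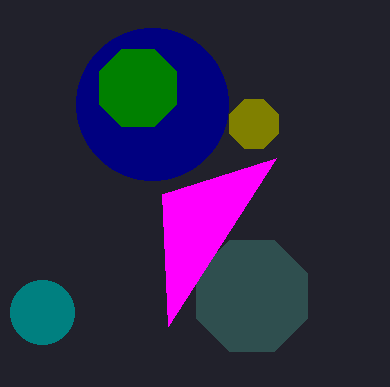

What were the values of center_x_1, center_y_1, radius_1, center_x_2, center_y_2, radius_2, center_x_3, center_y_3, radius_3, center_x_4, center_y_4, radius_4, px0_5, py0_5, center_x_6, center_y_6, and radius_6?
center_x_1 = 152
center_y_1 = 104
radius_1 = 76
center_x_2 = 138
center_y_2 = 88
radius_2 = 42
center_x_3 = 252
center_y_3 = 296
radius_3 = 60
center_x_4 = 42
center_y_4 = 312
radius_4 = 32
px0_5 = 168
py0_5 = 326
center_x_6 = 254
center_y_6 = 124
radius_6 = 26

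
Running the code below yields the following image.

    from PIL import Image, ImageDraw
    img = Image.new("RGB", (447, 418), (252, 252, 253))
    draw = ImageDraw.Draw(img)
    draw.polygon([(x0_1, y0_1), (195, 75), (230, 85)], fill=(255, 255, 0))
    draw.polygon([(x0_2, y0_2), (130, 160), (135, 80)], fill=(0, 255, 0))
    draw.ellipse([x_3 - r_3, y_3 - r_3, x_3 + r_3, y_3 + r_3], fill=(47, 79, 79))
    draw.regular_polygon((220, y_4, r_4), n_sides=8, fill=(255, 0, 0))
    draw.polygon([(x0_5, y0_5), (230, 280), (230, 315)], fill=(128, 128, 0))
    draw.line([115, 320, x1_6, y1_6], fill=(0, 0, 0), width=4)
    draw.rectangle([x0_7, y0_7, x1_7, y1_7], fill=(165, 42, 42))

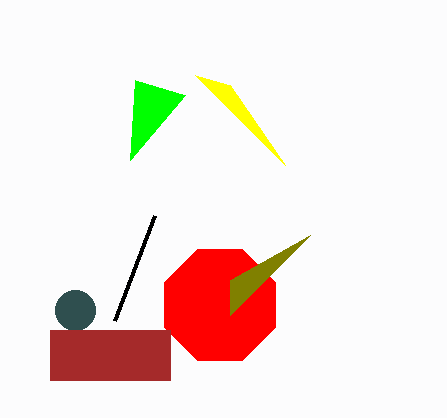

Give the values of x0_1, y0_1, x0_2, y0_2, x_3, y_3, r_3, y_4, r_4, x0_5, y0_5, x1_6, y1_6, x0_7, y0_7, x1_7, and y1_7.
x0_1 = 285
y0_1 = 165
x0_2 = 185
y0_2 = 95
x_3 = 75
y_3 = 310
r_3 = 20
y_4 = 305
r_4 = 60
x0_5 = 310
y0_5 = 235
x1_6 = 155
y1_6 = 215
x0_7 = 50
y0_7 = 330
x1_7 = 170
y1_7 = 380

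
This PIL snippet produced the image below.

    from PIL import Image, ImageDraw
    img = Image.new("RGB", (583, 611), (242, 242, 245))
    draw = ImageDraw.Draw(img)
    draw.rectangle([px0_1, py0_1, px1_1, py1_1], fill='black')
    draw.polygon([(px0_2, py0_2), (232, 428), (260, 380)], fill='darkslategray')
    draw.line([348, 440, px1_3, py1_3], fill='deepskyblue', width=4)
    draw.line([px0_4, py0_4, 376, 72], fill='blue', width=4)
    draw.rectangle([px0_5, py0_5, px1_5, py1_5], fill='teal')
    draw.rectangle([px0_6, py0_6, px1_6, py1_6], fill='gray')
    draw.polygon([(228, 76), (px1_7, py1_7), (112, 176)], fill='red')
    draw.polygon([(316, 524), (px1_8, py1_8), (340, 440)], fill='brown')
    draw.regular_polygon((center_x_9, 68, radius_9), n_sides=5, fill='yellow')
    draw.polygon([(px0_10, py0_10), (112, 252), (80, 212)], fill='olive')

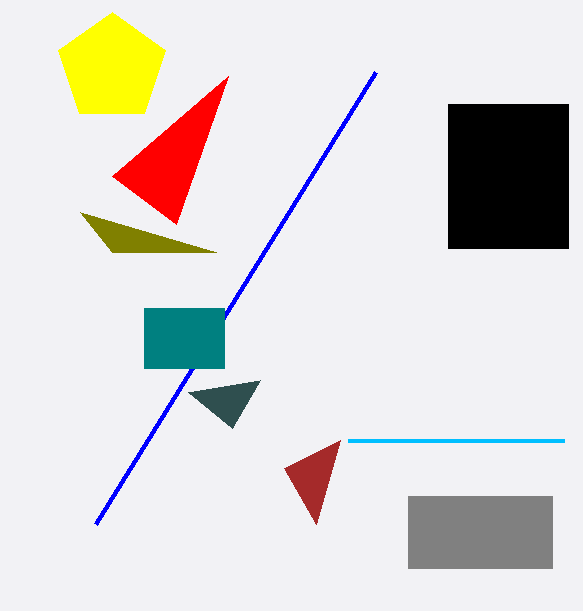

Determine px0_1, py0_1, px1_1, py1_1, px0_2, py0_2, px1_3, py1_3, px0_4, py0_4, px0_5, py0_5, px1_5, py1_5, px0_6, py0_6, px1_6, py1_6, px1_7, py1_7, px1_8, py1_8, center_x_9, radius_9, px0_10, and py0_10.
px0_1 = 448; py0_1 = 104; px1_1 = 568; py1_1 = 248; px0_2 = 188; py0_2 = 392; px1_3 = 564; py1_3 = 440; px0_4 = 96; py0_4 = 524; px0_5 = 144; py0_5 = 308; px1_5 = 224; py1_5 = 368; px0_6 = 408; py0_6 = 496; px1_6 = 552; py1_6 = 568; px1_7 = 176; py1_7 = 224; px1_8 = 284; py1_8 = 468; center_x_9 = 112; radius_9 = 56; px0_10 = 216; py0_10 = 252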